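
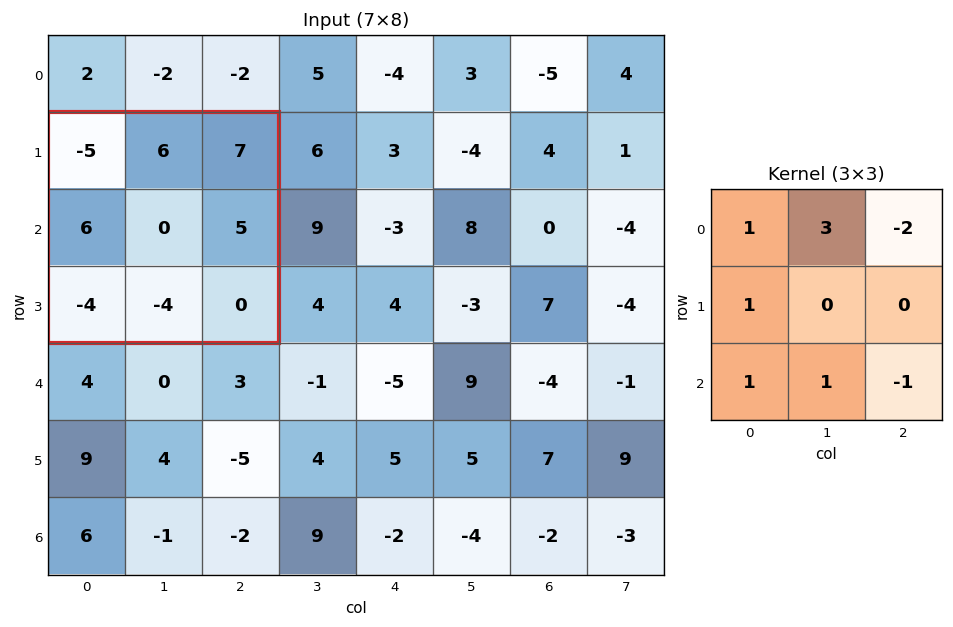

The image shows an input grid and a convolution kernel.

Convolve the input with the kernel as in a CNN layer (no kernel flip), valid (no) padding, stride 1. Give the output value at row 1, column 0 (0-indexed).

-3

The receptive field on the input at this output position is [-5 6 7 / 6 0 5 / -4 -4 0]. Elementwise product with the kernel and sum: -5·1 + 6·3 + 7·-2 + 6·1 + -4·1 + -4·1 + 0·-1.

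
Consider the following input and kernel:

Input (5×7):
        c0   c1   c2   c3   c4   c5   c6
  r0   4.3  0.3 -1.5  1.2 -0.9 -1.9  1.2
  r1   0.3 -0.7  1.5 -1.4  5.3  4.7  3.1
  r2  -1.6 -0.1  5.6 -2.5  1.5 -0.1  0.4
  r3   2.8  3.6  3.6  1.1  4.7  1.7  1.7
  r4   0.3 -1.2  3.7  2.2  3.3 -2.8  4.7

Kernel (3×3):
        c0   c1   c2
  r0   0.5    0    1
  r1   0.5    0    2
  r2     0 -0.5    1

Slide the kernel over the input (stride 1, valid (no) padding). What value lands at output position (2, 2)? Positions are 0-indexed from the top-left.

The receptive field on the input at this output position is [5.6 -2.5 1.5 / 3.6 1.1 4.7 / 3.7 2.2 3.3]. Elementwise product with the kernel and sum: 5.6·0.5 + 1.5·1 + 3.6·0.5 + 4.7·2 + 2.2·-0.5 + 3.3·1.

17.7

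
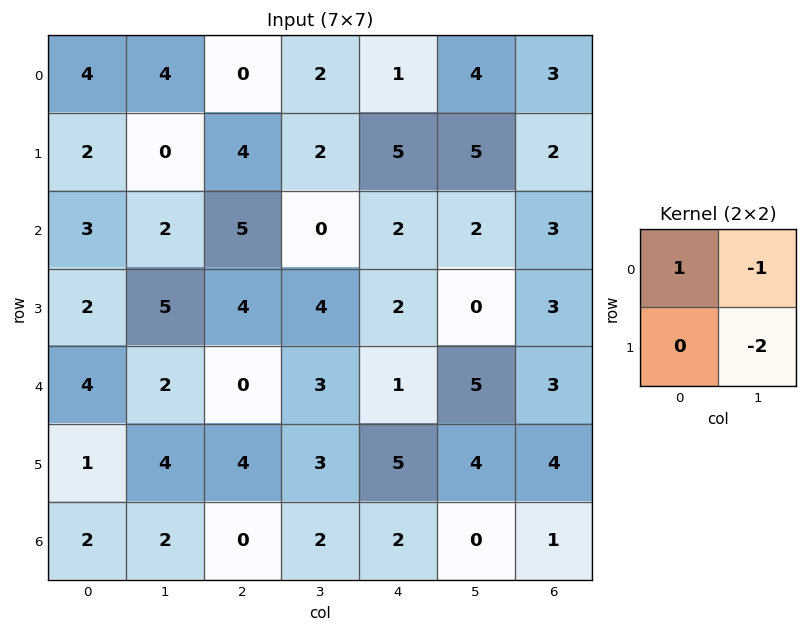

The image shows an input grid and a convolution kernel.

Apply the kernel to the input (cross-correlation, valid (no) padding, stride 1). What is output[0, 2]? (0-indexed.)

-6

The receptive field on the input at this output position is [0 2 / 4 2]. Elementwise product with the kernel and sum: 0·1 + 2·-1 + 2·-2.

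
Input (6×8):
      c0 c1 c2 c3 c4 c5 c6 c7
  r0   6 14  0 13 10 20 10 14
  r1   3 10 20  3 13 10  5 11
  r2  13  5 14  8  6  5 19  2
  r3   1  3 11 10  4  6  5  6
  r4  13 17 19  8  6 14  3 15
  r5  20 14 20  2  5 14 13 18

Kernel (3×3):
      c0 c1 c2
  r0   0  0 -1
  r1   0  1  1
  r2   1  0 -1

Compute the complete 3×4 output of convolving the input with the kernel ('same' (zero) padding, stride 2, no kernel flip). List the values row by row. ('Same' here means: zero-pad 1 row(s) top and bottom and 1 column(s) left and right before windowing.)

10 20 23 23
5 12 5 10
13 29 2 8

Output[0,0]: The receptive field on the zero-padded input at this output position is [0 0 0 / 0 6 14 / 0 3 10]. Elementwise product with the kernel and sum: 0·-1 + 6·1 + 14·1 + 0·1 + 10·-1.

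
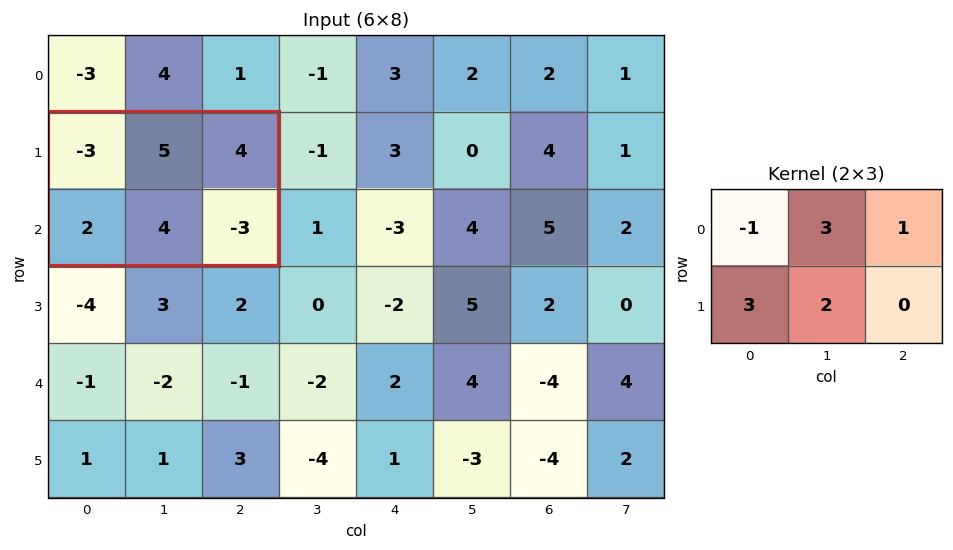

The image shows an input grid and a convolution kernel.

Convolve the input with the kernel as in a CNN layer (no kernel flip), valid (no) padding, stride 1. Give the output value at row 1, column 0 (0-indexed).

36

The receptive field on the input at this output position is [-3 5 4 / 2 4 -3]. Elementwise product with the kernel and sum: -3·-1 + 5·3 + 4·1 + 2·3 + 4·2.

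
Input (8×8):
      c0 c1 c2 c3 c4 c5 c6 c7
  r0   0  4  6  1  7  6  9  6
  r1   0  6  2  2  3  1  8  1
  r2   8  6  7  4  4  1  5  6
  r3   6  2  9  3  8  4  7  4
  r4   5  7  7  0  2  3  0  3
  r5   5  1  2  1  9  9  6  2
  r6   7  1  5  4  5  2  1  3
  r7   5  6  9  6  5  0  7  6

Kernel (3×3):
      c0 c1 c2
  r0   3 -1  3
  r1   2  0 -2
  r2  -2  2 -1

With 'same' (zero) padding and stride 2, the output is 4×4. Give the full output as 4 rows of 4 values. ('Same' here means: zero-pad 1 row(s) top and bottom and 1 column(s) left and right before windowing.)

-14 -4 -9 13
16 37 18 -10
-5 21 14 9
0 -2 23 33

Output[0,0]: The receptive field on the zero-padded input at this output position is [0 0 0 / 0 0 4 / 0 0 6]. Elementwise product with the kernel and sum: 0·3 + 0·-1 + 0·3 + 0·2 + 4·-2 + 0·-2 + 0·2 + 6·-1.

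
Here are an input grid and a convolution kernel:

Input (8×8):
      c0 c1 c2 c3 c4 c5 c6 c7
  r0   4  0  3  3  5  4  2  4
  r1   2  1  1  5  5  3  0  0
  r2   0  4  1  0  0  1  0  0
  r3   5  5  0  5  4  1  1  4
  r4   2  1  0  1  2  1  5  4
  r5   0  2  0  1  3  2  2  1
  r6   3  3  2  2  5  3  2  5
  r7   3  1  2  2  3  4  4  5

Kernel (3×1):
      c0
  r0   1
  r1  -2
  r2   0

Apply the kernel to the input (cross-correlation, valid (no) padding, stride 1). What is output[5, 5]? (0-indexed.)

The receptive field on the input at this output position is [2 / 3 / 4]. Elementwise product with the kernel and sum: 2·1 + 3·-2.

-4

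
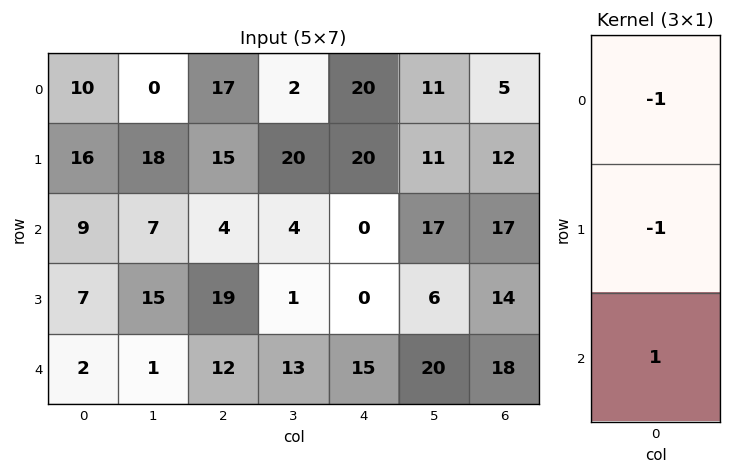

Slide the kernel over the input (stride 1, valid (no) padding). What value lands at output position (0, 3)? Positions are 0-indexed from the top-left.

-18

The receptive field on the input at this output position is [2 / 20 / 4]. Elementwise product with the kernel and sum: 2·-1 + 20·-1 + 4·1.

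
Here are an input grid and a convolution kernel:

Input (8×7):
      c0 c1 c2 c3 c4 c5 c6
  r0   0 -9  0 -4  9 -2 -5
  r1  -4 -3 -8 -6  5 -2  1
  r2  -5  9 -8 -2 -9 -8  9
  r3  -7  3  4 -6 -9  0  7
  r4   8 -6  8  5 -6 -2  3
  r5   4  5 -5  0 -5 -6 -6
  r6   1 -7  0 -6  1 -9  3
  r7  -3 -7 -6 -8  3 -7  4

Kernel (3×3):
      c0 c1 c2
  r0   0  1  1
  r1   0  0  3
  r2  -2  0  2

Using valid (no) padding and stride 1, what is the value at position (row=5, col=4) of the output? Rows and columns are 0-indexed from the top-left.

-1

The receptive field on the input at this output position is [-5 -6 -6 / 1 -9 3 / 3 -7 4]. Elementwise product with the kernel and sum: -6·1 + -6·1 + 3·3 + 3·-2 + 4·2.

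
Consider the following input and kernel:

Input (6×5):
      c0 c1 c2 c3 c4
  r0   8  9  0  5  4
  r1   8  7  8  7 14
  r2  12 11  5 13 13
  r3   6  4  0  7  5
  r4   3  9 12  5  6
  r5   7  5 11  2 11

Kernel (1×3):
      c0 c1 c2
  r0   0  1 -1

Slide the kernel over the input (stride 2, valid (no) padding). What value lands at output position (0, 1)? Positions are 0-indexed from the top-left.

1

The receptive field on the input at this output position is [0 5 4]. Elementwise product with the kernel and sum: 5·1 + 4·-1.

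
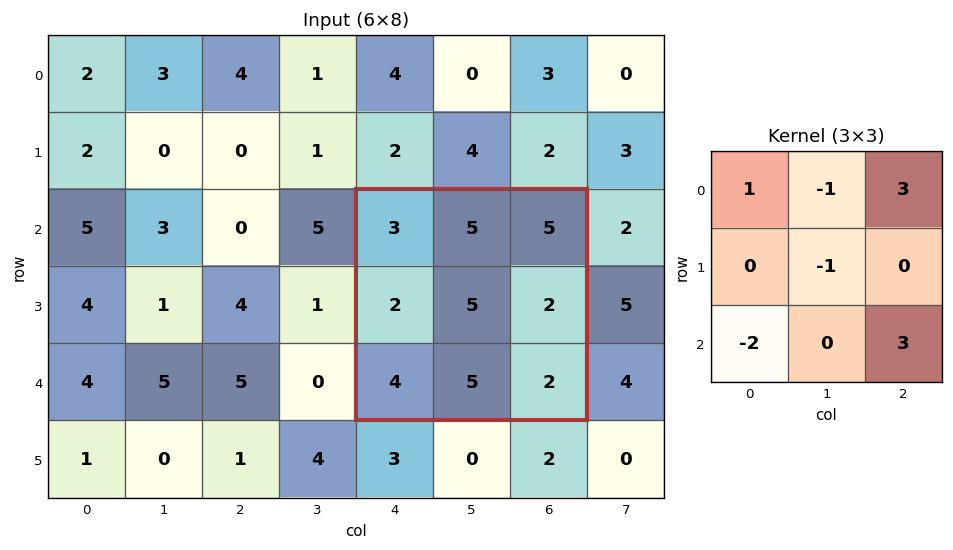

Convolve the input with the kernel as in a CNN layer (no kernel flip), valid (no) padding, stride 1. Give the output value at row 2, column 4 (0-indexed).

6

The receptive field on the input at this output position is [3 5 5 / 2 5 2 / 4 5 2]. Elementwise product with the kernel and sum: 3·1 + 5·-1 + 5·3 + 5·-1 + 4·-2 + 2·3.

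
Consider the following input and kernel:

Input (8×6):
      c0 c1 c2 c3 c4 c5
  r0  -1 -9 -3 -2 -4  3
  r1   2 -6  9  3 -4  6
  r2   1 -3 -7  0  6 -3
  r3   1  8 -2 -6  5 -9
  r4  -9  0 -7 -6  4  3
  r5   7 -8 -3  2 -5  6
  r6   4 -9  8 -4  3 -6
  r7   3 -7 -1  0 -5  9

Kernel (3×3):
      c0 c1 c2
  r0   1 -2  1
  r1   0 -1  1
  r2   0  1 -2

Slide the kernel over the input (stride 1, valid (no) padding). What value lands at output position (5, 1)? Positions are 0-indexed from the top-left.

The receptive field on the input at this output position is [-8 -3 2 / -9 8 -4 / -7 -1 0]. Elementwise product with the kernel and sum: -8·1 + -3·-2 + 2·1 + 8·-1 + -4·1 + -1·1 + 0·-2.

-13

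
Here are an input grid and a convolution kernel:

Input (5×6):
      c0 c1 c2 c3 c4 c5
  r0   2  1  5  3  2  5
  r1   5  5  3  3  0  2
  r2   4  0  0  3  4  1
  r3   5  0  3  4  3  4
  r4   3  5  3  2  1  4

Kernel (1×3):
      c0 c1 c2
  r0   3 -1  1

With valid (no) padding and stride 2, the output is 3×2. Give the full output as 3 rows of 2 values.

Output[0,0]: The receptive field on the input at this output position is [2 1 5]. Elementwise product with the kernel and sum: 2·3 + 1·-1 + 5·1.
Output[0,1]: The receptive field on the input at this output position is [5 3 2]. Elementwise product with the kernel and sum: 5·3 + 3·-1 + 2·1.

10 14
12 1
7 8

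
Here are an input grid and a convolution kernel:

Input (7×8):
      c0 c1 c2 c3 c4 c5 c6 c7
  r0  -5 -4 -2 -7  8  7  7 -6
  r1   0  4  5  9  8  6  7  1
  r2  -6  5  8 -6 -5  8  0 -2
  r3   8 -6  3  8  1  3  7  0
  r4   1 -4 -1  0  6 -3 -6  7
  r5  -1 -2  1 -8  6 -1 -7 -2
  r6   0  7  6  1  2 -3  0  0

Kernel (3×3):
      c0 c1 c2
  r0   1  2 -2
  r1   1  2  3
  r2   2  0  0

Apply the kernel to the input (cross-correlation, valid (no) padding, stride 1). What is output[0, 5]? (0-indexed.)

72

The receptive field on the input at this output position is [7 7 -6 / 6 7 1 / 8 0 -2]. Elementwise product with the kernel and sum: 7·1 + 7·2 + -6·-2 + 6·1 + 7·2 + 1·3 + 8·2.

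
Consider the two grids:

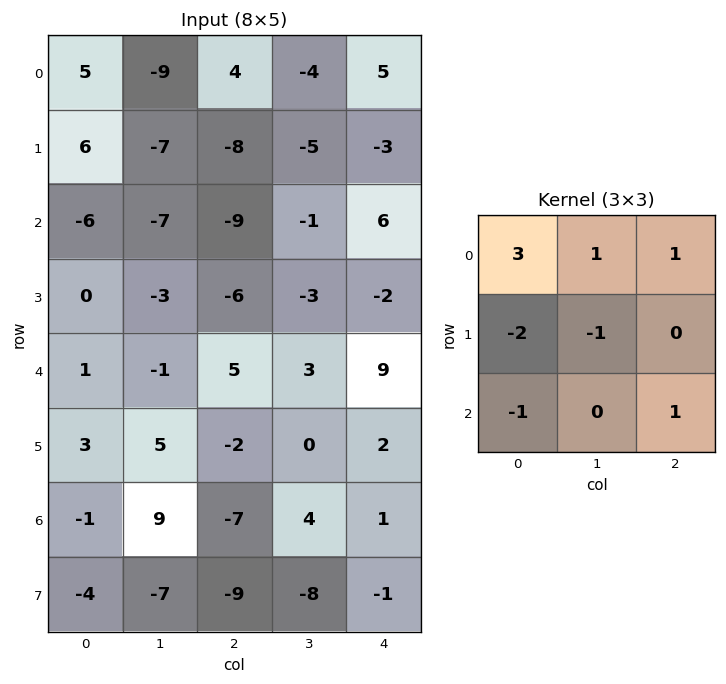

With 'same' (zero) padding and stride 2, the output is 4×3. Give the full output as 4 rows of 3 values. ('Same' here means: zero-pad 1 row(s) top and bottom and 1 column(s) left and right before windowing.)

Output[0,0]: The receptive field on the zero-padded input at this output position is [0 0 0 / 0 5 -9 / 0 6 -7]. Elementwise product with the kernel and sum: 0·3 + 0·1 + 0·1 + 0·-2 + 5·-1 + 0·-1 + -7·1.
Output[0,1]: The receptive field on the zero-padded input at this output position is [0 0 0 / -9 4 -4 / -7 -8 -5]. Elementwise product with the kernel and sum: 0·3 + 0·1 + 0·1 + -9·-2 + 4·-1 + -7·-1 + -5·1.

-12 16 8
2 -11 -19
1 -26 -26
2 1 1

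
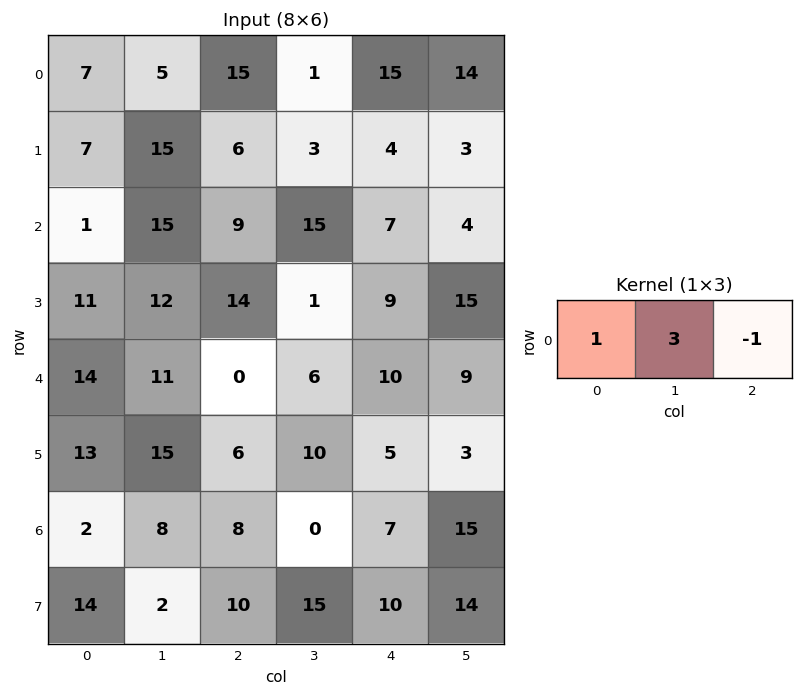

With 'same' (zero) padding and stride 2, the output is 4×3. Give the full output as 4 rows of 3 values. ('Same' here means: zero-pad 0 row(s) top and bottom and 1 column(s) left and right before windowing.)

16 49 32
-12 27 32
31 5 27
-2 32 6

Output[0,0]: The receptive field on the zero-padded input at this output position is [0 7 5]. Elementwise product with the kernel and sum: 0·1 + 7·3 + 5·-1.
Output[0,1]: The receptive field on the zero-padded input at this output position is [5 15 1]. Elementwise product with the kernel and sum: 5·1 + 15·3 + 1·-1.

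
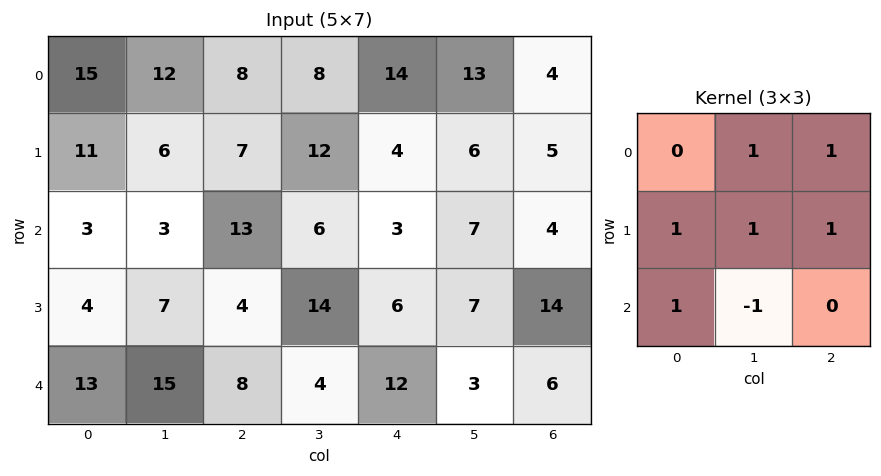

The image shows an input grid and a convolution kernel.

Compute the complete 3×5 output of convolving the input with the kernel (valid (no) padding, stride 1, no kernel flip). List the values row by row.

Output[0,0]: The receptive field on the input at this output position is [15 12 8 / 11 6 7 / 3 3 13]. Elementwise product with the kernel and sum: 12·1 + 8·1 + 11·1 + 6·1 + 7·1 + 3·1 + 3·-1.
Output[0,1]: The receptive field on the input at this output position is [12 8 8 / 6 7 12 / 3 13 6]. Elementwise product with the kernel and sum: 8·1 + 8·1 + 6·1 + 7·1 + 12·1 + 3·1 + 13·-1.

44 31 52 52 28
29 44 28 34 24
29 51 37 29 47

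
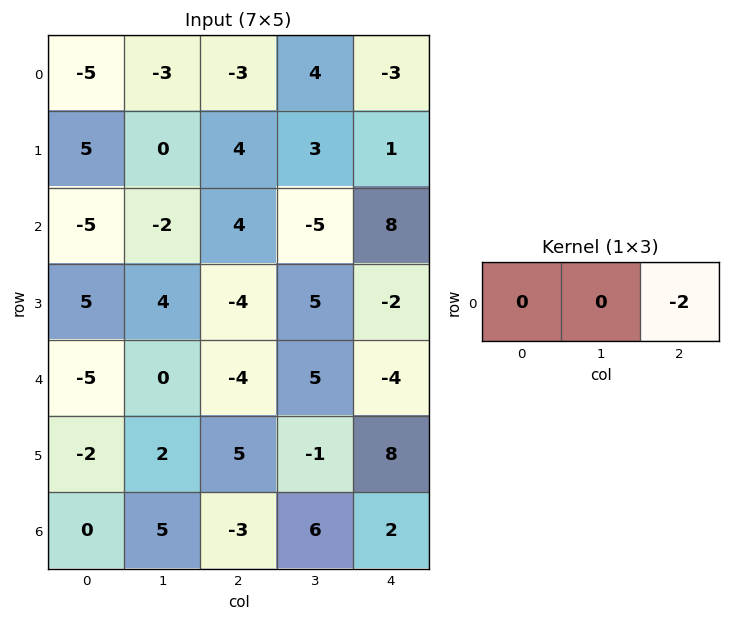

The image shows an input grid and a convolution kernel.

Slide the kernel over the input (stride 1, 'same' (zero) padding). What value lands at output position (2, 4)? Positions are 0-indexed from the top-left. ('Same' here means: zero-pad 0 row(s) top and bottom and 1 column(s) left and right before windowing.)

The receptive field on the zero-padded input at this output position is [-5 8 0]. Elementwise product with the kernel and sum: 0·-2.

0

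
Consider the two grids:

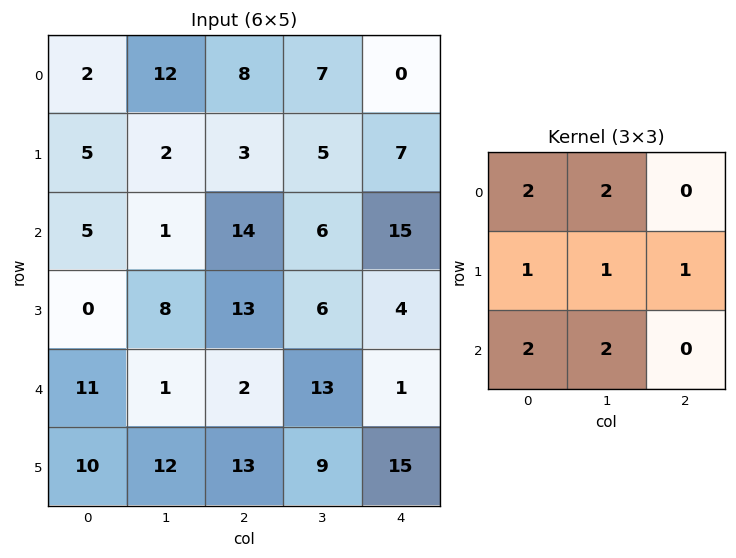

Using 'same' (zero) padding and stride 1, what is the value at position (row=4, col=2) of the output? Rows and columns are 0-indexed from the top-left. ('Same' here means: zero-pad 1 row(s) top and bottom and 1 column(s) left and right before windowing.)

108

The receptive field on the zero-padded input at this output position is [8 13 6 / 1 2 13 / 12 13 9]. Elementwise product with the kernel and sum: 8·2 + 13·2 + 1·1 + 2·1 + 13·1 + 12·2 + 13·2.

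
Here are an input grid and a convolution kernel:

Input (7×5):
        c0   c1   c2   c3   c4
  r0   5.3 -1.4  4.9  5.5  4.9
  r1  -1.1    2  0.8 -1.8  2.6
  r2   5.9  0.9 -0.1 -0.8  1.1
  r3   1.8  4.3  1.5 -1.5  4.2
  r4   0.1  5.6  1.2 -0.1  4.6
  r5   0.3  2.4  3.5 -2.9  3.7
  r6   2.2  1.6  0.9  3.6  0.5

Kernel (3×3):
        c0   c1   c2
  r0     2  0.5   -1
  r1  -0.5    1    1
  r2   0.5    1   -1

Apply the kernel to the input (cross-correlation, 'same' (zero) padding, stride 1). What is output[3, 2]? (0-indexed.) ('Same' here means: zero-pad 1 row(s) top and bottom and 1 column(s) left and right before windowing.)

4.5

The receptive field on the zero-padded input at this output position is [0.9 -0.1 -0.8 / 4.3 1.5 -1.5 / 5.6 1.2 -0.1]. Elementwise product with the kernel and sum: 0.9·2 + -0.1·0.5 + -0.8·-1 + 4.3·-0.5 + 1.5·1 + -1.5·1 + 5.6·0.5 + 1.2·1 + -0.1·-1.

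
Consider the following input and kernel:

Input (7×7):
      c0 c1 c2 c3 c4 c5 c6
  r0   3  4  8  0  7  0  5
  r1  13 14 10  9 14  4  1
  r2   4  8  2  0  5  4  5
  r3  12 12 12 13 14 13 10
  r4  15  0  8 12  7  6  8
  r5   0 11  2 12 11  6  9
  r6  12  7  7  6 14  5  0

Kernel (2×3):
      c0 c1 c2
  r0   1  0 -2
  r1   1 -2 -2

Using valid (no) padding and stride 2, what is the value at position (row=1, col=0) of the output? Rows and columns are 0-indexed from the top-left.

-36

The receptive field on the input at this output position is [4 8 2 / 12 12 12]. Elementwise product with the kernel and sum: 4·1 + 2·-2 + 12·1 + 12·-2 + 12·-2.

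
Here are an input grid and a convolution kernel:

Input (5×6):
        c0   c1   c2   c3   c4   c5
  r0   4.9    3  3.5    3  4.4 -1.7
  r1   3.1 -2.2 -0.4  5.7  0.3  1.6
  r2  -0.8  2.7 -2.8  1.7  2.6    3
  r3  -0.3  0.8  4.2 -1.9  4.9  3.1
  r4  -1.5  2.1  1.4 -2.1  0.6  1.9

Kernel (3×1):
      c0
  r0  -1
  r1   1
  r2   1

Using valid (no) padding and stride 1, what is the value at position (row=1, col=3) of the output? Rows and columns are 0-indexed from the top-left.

The receptive field on the input at this output position is [5.7 / 1.7 / -1.9]. Elementwise product with the kernel and sum: 5.7·-1 + 1.7·1 + -1.9·1.

-5.9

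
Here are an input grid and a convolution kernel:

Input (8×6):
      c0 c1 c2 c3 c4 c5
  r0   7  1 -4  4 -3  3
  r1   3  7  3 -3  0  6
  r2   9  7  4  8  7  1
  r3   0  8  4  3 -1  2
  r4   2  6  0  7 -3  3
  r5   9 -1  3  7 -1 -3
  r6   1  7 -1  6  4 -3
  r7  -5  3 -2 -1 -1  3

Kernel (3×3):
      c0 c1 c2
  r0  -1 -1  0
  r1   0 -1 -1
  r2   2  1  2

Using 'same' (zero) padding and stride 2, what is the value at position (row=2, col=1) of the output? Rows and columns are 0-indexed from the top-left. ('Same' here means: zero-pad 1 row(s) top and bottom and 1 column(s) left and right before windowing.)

The receptive field on the zero-padded input at this output position is [8 4 3 / 6 0 7 / -1 3 7]. Elementwise product with the kernel and sum: 8·-1 + 4·-1 + 0·-1 + 7·-1 + -1·2 + 3·1 + 7·2.

-4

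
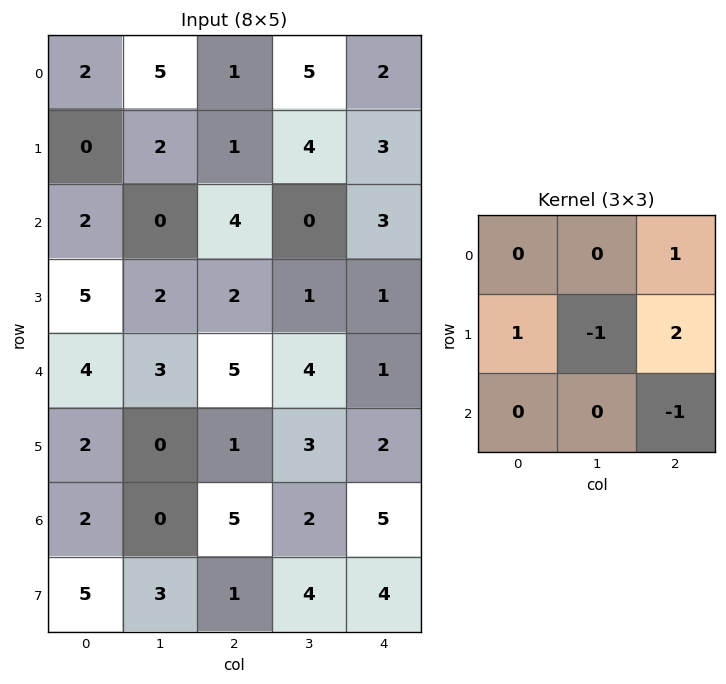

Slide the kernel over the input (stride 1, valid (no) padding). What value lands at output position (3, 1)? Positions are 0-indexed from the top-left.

4

The receptive field on the input at this output position is [2 2 1 / 3 5 4 / 0 1 3]. Elementwise product with the kernel and sum: 1·1 + 3·1 + 5·-1 + 4·2 + 3·-1.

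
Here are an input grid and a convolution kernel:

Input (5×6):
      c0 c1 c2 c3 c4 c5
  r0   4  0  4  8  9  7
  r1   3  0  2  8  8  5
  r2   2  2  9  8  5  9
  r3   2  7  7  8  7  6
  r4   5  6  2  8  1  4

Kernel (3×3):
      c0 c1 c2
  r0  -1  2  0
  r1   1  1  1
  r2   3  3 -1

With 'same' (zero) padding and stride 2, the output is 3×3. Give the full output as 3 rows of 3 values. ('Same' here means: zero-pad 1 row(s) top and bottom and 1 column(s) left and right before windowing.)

Output[0,0]: The receptive field on the zero-padded input at this output position is [0 0 0 / 0 4 0 / 0 3 0]. Elementwise product with the kernel and sum: 0·-1 + 0·2 + 0·1 + 4·1 + 0·1 + 0·3 + 3·3 + 0·-1.

13 10 67
9 57 69
15 23 19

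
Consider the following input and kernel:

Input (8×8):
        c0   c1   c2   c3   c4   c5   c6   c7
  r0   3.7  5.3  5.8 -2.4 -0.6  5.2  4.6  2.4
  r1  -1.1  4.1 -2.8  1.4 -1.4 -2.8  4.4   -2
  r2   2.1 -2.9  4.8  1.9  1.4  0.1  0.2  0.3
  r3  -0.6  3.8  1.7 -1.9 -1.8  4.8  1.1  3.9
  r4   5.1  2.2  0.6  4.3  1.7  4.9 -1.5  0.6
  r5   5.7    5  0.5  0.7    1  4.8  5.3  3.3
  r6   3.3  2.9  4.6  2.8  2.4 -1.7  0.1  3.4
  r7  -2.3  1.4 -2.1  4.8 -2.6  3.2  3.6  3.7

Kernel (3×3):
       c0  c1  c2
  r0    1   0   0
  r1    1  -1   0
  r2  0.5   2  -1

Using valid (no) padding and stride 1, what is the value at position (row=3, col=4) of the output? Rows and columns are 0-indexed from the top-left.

The receptive field on the input at this output position is [-1.8 4.8 1.1 / 1.7 4.9 -1.5 / 1 4.8 5.3]. Elementwise product with the kernel and sum: -1.8·1 + 1.7·1 + 4.9·-1 + 1·0.5 + 4.8·2 + 5.3·-1.

-0.2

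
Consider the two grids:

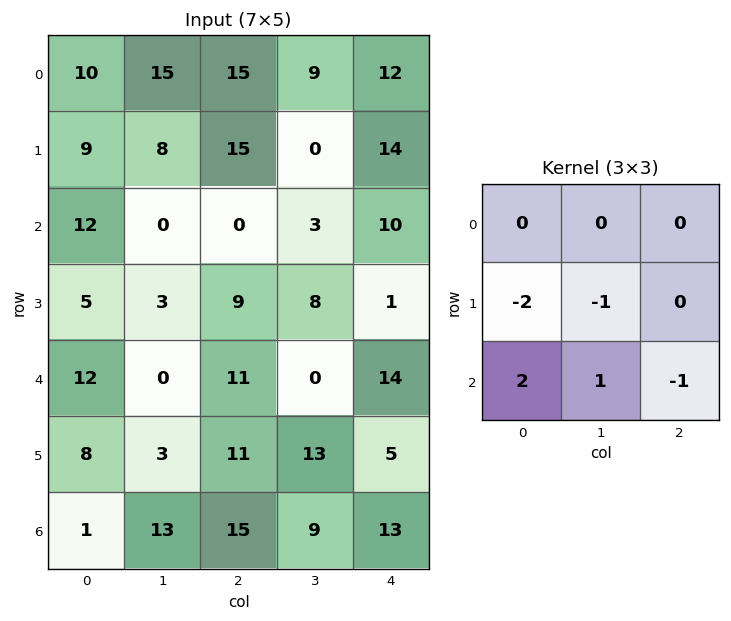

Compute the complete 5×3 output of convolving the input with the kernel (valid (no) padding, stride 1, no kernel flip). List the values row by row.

Output[0,0]: The receptive field on the input at this output position is [10 15 15 / 9 8 15 / 12 0 0]. Elementwise product with the kernel and sum: 9·-2 + 8·-1 + 12·2 + 0·1 + 0·-1.
Output[0,1]: The receptive field on the input at this output position is [15 15 9 / 8 15 0 / 0 0 3]. Elementwise product with the kernel and sum: 8·-2 + 15·-1 + 0·2 + 0·1 + 3·-1.

-2 -34 -37
-20 7 22
0 -4 -18
-16 -7 8
-19 15 -9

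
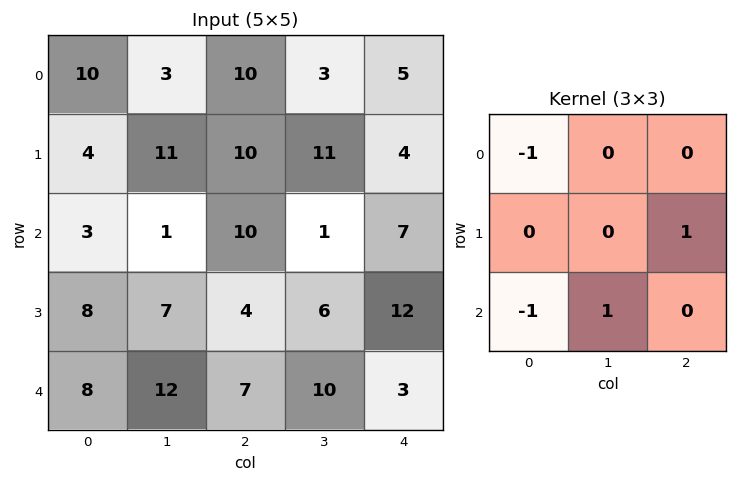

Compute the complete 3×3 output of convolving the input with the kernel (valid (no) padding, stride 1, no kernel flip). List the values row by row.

-2 17 -15
5 -13 -1
5 0 5

Output[0,0]: The receptive field on the input at this output position is [10 3 10 / 4 11 10 / 3 1 10]. Elementwise product with the kernel and sum: 10·-1 + 10·1 + 3·-1 + 1·1.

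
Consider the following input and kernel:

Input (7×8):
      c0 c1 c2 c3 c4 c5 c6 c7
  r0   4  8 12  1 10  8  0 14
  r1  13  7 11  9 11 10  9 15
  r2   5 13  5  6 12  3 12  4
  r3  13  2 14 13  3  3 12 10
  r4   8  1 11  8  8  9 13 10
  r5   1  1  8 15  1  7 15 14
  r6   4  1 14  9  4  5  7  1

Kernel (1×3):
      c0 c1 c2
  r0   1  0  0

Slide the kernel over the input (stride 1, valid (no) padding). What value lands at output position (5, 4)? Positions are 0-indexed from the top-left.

1

The receptive field on the input at this output position is [1 7 15]. Elementwise product with the kernel and sum: 1·1.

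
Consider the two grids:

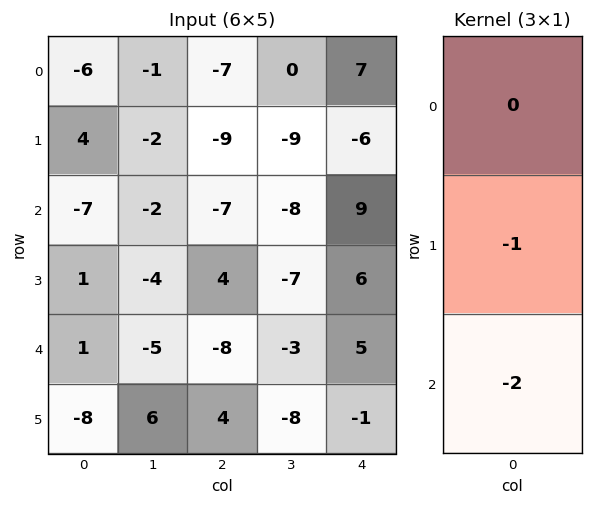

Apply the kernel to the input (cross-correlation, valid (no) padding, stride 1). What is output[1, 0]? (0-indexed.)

5

The receptive field on the input at this output position is [4 / -7 / 1]. Elementwise product with the kernel and sum: -7·-1 + 1·-2.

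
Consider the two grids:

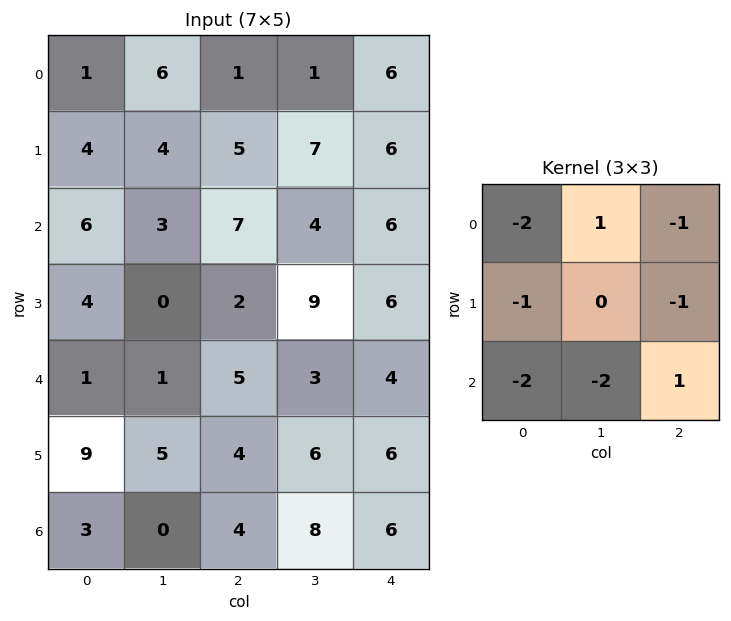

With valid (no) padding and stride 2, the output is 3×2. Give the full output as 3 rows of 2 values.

Output[0,0]: The receptive field on the input at this output position is [1 6 1 / 4 4 5 / 6 3 7]. Elementwise product with the kernel and sum: 1·-2 + 6·1 + 1·-1 + 4·-1 + 5·-1 + 6·-2 + 3·-2 + 7·1.

-17 -34
-21 -36
-21 -39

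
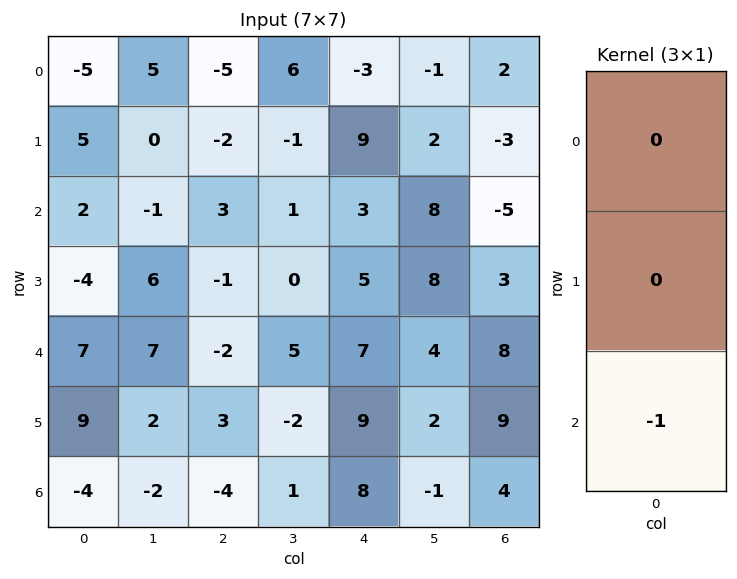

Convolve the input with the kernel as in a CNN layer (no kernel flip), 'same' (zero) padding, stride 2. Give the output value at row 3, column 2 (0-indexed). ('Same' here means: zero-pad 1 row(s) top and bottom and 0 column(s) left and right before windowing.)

The receptive field on the zero-padded input at this output position is [9 / 8 / 0]. Elementwise product with the kernel and sum: 0·-1.

0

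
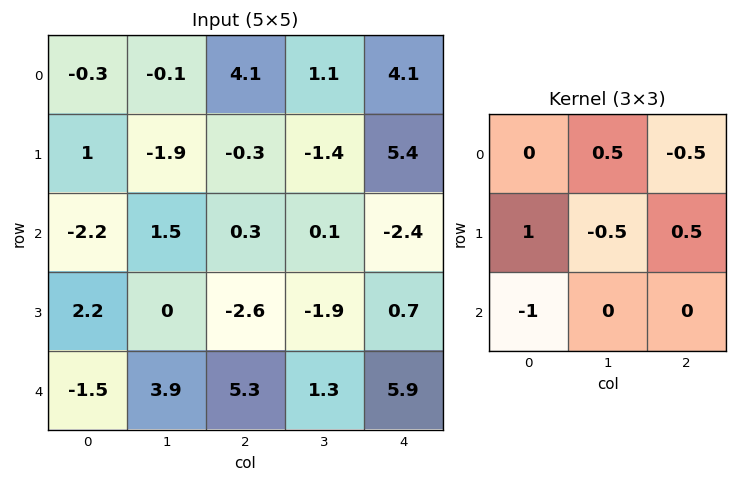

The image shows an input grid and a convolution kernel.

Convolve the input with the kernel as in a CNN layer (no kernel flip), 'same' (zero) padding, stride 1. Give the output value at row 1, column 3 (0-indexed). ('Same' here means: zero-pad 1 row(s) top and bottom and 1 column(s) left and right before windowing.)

1.3

The receptive field on the zero-padded input at this output position is [4.1 1.1 4.1 / -0.3 -1.4 5.4 / 0.3 0.1 -2.4]. Elementwise product with the kernel and sum: 1.1·0.5 + 4.1·-0.5 + -0.3·1 + -1.4·-0.5 + 5.4·0.5 + 0.3·-1.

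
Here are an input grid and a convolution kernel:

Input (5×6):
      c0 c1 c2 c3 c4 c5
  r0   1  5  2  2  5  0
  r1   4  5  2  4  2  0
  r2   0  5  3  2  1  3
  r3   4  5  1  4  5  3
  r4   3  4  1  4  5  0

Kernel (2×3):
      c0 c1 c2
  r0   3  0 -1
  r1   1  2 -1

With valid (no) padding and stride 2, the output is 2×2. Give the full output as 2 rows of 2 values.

13 9
10 12

Output[0,0]: The receptive field on the input at this output position is [1 5 2 / 4 5 2]. Elementwise product with the kernel and sum: 1·3 + 2·-1 + 4·1 + 5·2 + 2·-1.
Output[0,1]: The receptive field on the input at this output position is [2 2 5 / 2 4 2]. Elementwise product with the kernel and sum: 2·3 + 5·-1 + 2·1 + 4·2 + 2·-1.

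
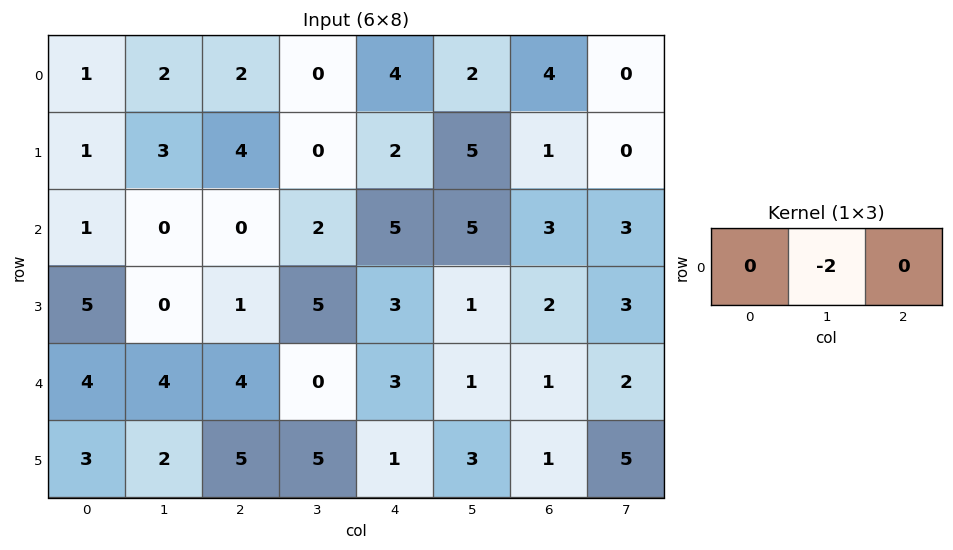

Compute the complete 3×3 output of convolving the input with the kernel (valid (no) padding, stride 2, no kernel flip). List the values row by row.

Output[0,0]: The receptive field on the input at this output position is [1 2 2]. Elementwise product with the kernel and sum: 2·-2.
Output[0,1]: The receptive field on the input at this output position is [2 0 4]. Elementwise product with the kernel and sum: 0·-2.

-4 0 -4
0 -4 -10
-8 0 -2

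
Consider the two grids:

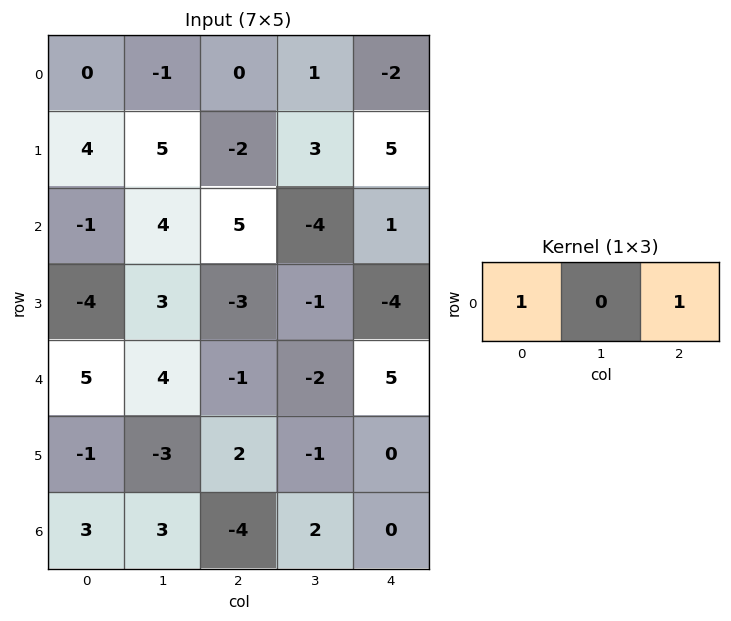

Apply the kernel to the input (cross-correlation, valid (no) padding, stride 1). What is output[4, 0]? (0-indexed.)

4

The receptive field on the input at this output position is [5 4 -1]. Elementwise product with the kernel and sum: 5·1 + -1·1.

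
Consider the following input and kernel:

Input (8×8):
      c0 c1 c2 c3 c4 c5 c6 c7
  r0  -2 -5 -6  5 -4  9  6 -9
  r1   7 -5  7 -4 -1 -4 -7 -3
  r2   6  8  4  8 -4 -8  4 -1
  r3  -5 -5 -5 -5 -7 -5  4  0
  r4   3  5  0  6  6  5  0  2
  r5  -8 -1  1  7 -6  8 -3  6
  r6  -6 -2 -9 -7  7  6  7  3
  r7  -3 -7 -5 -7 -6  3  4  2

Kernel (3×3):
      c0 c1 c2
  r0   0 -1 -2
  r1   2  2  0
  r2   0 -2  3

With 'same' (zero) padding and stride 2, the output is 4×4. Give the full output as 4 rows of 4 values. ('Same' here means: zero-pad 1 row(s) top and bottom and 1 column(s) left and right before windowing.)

-33 -48 -8 35
10 20 16 -3
34 44 77 30
-17 -48 11 15

Output[0,0]: The receptive field on the zero-padded input at this output position is [0 0 0 / 0 -2 -5 / 0 7 -5]. Elementwise product with the kernel and sum: 0·-1 + 0·-2 + 0·2 + -2·2 + 7·-2 + -5·3.
Output[0,1]: The receptive field on the zero-padded input at this output position is [0 0 0 / -5 -6 5 / -5 7 -4]. Elementwise product with the kernel and sum: 0·-1 + 0·-2 + -5·2 + -6·2 + 7·-2 + -4·3.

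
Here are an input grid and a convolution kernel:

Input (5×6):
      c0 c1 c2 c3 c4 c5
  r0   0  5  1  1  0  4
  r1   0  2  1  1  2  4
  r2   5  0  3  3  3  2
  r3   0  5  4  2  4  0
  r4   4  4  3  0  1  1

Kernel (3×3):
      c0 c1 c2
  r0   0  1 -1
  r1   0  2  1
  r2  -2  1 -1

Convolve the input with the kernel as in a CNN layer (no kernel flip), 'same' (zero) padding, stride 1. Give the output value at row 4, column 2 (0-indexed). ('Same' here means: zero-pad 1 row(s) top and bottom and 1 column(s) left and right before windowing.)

The receptive field on the zero-padded input at this output position is [5 4 2 / 4 3 0 / 0 0 0]. Elementwise product with the kernel and sum: 4·1 + 2·-1 + 3·2 + 0·1 + 0·-2 + 0·1 + 0·-1.

8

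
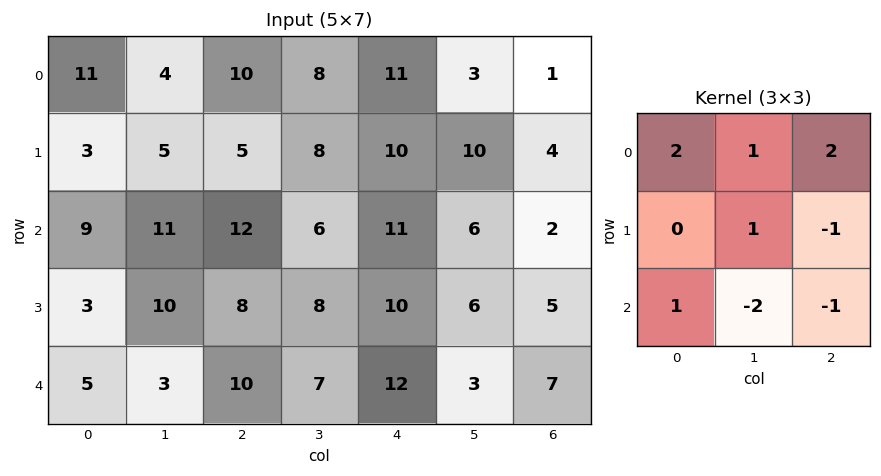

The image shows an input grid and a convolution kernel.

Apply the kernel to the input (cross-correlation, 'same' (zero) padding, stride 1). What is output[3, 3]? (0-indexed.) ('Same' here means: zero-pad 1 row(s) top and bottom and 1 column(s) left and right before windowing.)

The receptive field on the zero-padded input at this output position is [12 6 11 / 8 8 10 / 10 7 12]. Elementwise product with the kernel and sum: 12·2 + 6·1 + 11·2 + 8·1 + 10·-1 + 10·1 + 7·-2 + 12·-1.

34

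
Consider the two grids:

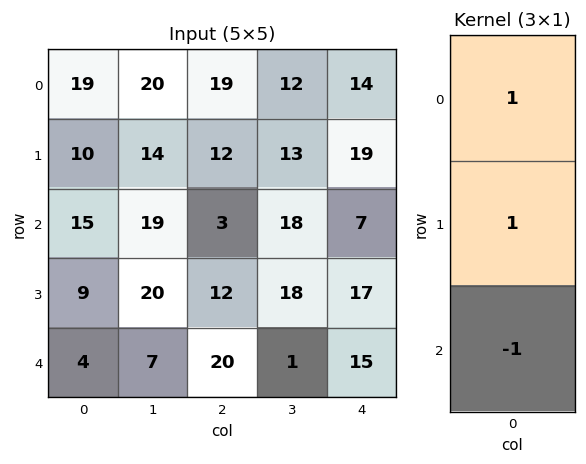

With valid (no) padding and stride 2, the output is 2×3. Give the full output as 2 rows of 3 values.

14 28 26
20 -5 9

Output[0,0]: The receptive field on the input at this output position is [19 / 10 / 15]. Elementwise product with the kernel and sum: 19·1 + 10·1 + 15·-1.
Output[0,1]: The receptive field on the input at this output position is [19 / 12 / 3]. Elementwise product with the kernel and sum: 19·1 + 12·1 + 3·-1.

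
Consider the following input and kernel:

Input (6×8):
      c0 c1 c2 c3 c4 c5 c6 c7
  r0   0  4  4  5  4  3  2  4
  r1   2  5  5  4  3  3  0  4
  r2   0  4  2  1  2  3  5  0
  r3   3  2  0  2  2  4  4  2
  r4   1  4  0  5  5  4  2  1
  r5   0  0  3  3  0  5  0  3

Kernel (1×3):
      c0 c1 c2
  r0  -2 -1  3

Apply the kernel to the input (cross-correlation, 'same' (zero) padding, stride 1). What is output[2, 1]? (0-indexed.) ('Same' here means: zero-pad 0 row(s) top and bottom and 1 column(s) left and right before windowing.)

2

The receptive field on the zero-padded input at this output position is [0 4 2]. Elementwise product with the kernel and sum: 0·-2 + 4·-1 + 2·3.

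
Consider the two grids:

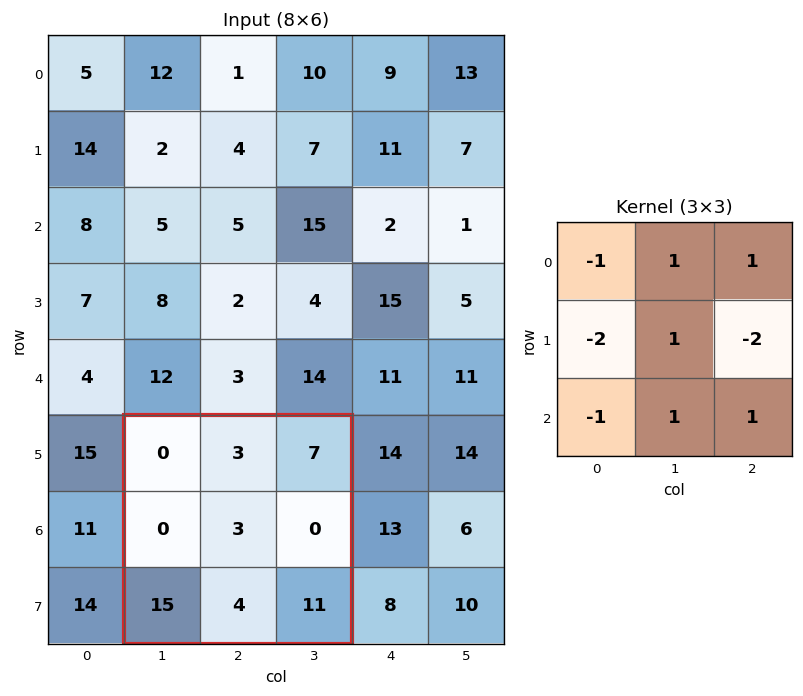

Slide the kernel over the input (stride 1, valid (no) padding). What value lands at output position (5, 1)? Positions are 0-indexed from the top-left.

13

The receptive field on the input at this output position is [0 3 7 / 0 3 0 / 15 4 11]. Elementwise product with the kernel and sum: 0·-1 + 3·1 + 7·1 + 0·-2 + 3·1 + 0·-2 + 15·-1 + 4·1 + 11·1.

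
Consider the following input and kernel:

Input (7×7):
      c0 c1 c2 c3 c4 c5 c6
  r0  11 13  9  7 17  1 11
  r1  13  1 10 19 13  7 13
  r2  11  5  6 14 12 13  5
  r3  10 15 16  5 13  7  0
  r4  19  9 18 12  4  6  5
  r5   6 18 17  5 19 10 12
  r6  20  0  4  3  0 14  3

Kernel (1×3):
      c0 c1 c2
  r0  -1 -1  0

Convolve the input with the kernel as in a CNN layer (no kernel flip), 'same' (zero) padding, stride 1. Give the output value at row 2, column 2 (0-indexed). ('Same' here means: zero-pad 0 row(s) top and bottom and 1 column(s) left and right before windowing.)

-11

The receptive field on the zero-padded input at this output position is [5 6 14]. Elementwise product with the kernel and sum: 5·-1 + 6·-1.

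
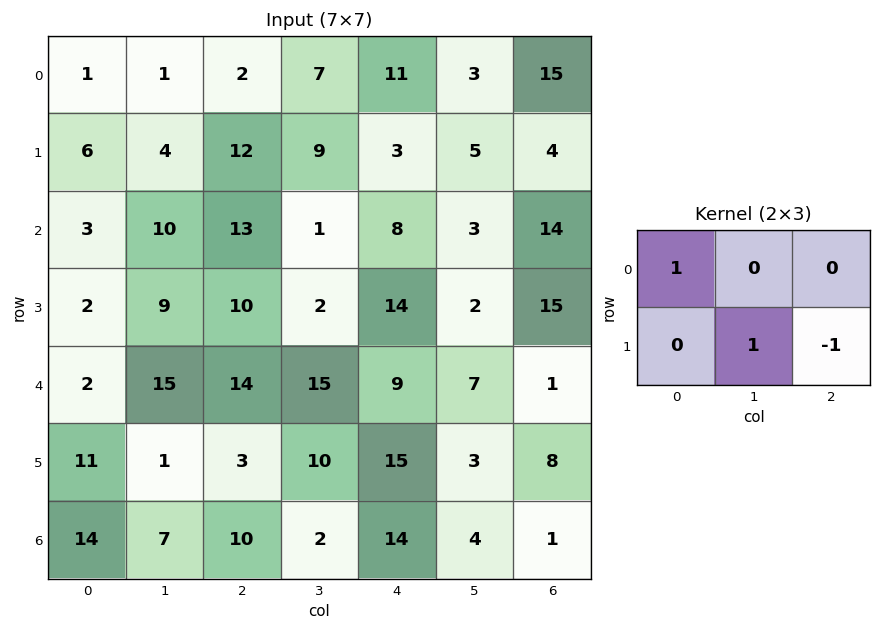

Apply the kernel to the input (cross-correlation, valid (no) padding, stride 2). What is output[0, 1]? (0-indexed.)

8

The receptive field on the input at this output position is [2 7 11 / 12 9 3]. Elementwise product with the kernel and sum: 2·1 + 9·1 + 3·-1.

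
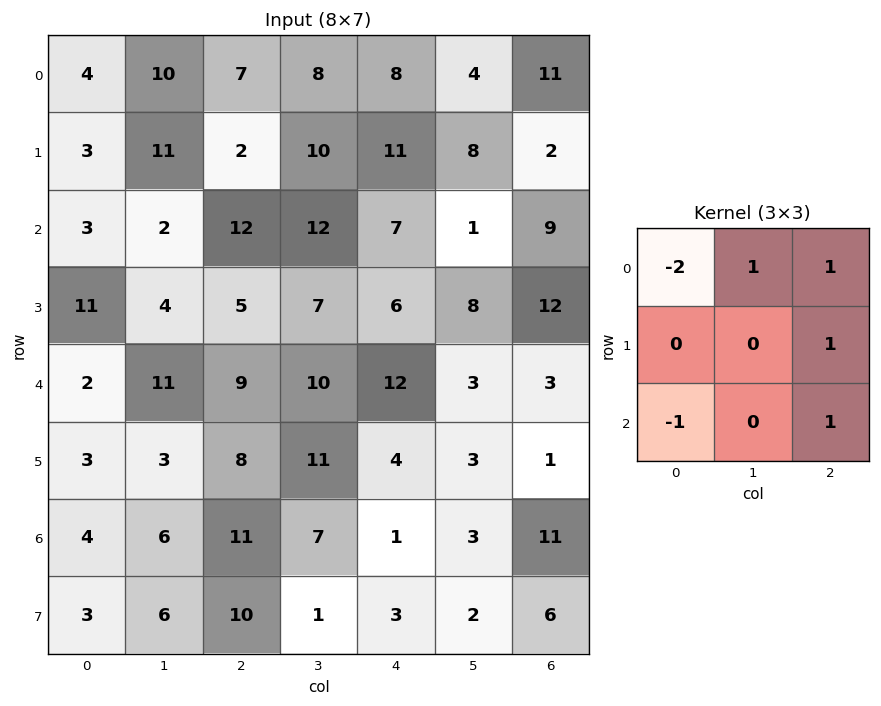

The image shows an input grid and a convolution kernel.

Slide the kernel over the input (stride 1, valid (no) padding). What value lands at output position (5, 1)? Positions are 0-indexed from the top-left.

15

The receptive field on the input at this output position is [3 8 11 / 6 11 7 / 6 10 1]. Elementwise product with the kernel and sum: 3·-2 + 8·1 + 11·1 + 7·1 + 6·-1 + 1·1.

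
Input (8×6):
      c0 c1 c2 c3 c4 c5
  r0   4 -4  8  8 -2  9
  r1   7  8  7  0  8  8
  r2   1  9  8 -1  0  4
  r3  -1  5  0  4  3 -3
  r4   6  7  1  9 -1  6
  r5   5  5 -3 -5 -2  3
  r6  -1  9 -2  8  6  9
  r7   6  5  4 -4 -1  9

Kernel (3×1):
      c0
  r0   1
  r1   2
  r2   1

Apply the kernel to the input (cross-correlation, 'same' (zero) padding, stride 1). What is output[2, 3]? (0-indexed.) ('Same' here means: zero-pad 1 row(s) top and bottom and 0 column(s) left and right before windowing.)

The receptive field on the zero-padded input at this output position is [0 / -1 / 4]. Elementwise product with the kernel and sum: 0·1 + -1·2 + 4·1.

2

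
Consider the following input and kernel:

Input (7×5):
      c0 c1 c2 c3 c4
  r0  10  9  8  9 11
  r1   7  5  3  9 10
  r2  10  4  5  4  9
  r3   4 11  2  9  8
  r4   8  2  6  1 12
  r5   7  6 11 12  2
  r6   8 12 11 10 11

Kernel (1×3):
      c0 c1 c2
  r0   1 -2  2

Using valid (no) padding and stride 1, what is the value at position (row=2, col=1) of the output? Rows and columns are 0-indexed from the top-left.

The receptive field on the input at this output position is [4 5 4]. Elementwise product with the kernel and sum: 4·1 + 5·-2 + 4·2.

2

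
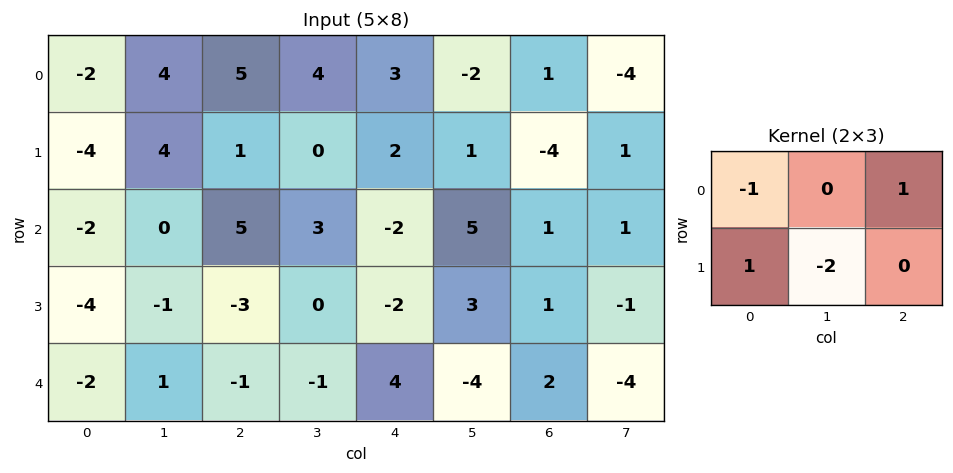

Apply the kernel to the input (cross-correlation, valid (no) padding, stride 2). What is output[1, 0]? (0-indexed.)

The receptive field on the input at this output position is [-2 0 5 / -4 -1 -3]. Elementwise product with the kernel and sum: -2·-1 + 5·1 + -4·1 + -1·-2.

5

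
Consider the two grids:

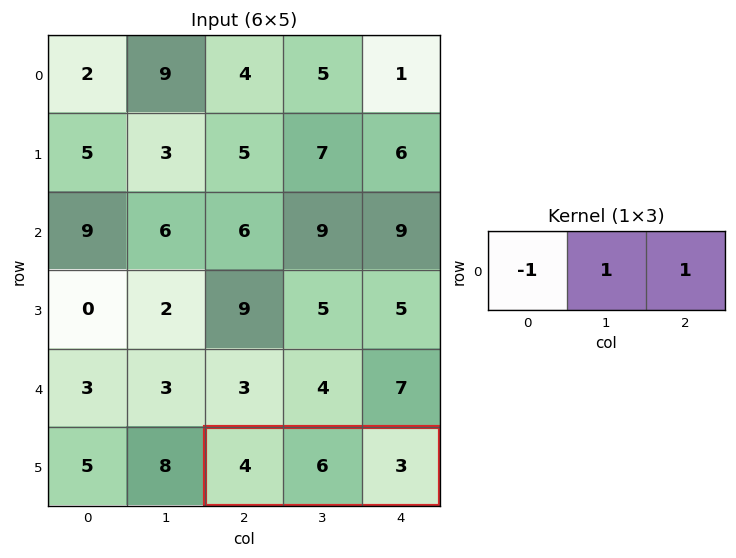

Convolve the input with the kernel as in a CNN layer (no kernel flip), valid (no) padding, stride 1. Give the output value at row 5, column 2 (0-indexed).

5

The receptive field on the input at this output position is [4 6 3]. Elementwise product with the kernel and sum: 4·-1 + 6·1 + 3·1.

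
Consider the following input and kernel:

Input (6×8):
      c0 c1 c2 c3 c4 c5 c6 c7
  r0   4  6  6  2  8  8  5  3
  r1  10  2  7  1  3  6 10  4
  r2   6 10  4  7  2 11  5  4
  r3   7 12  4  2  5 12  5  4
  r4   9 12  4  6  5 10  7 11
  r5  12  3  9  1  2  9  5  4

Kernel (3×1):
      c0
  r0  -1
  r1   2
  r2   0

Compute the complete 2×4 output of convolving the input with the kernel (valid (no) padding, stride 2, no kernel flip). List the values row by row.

16 8 -2 15
8 4 8 5

Output[0,0]: The receptive field on the input at this output position is [4 / 10 / 6]. Elementwise product with the kernel and sum: 4·-1 + 10·2.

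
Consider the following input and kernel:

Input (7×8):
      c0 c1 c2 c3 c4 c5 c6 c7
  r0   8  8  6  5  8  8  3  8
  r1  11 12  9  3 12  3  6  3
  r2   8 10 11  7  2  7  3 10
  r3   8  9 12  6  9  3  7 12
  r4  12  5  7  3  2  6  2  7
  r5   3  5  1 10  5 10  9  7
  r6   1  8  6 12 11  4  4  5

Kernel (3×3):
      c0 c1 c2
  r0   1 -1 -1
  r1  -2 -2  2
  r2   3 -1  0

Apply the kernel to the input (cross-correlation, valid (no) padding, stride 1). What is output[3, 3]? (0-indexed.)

The receptive field on the input at this output position is [6 9 3 / 3 2 6 / 10 5 10]. Elementwise product with the kernel and sum: 6·1 + 9·-1 + 3·-1 + 3·-2 + 2·-2 + 6·2 + 10·3 + 5·-1.

21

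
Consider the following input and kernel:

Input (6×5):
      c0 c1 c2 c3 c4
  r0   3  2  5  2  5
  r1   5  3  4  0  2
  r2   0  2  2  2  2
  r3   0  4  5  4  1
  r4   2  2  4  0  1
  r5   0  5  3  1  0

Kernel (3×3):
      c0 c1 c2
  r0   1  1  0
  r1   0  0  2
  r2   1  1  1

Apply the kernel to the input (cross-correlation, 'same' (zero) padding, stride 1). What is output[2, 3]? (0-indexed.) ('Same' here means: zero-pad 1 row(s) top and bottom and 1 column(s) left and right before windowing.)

18

The receptive field on the zero-padded input at this output position is [4 0 2 / 2 2 2 / 5 4 1]. Elementwise product with the kernel and sum: 4·1 + 0·1 + 2·2 + 5·1 + 4·1 + 1·1.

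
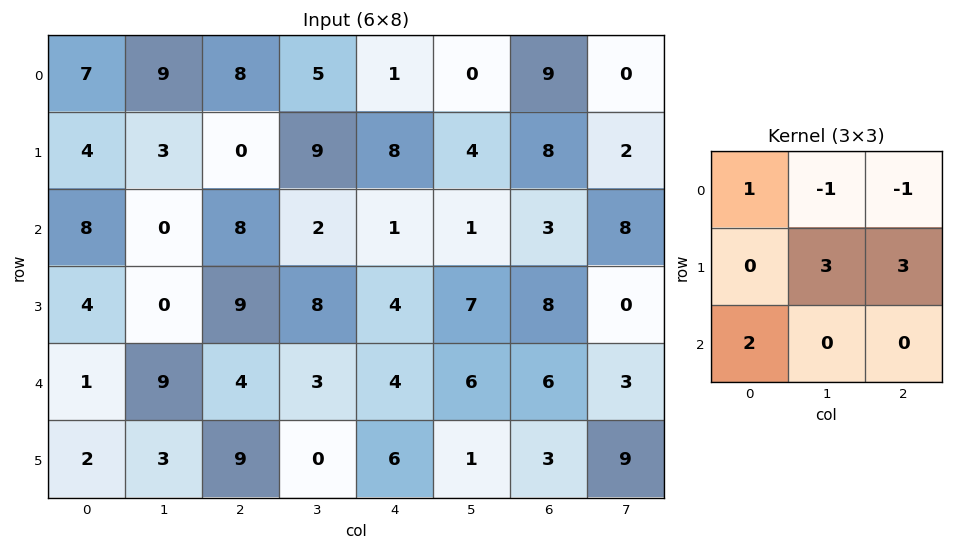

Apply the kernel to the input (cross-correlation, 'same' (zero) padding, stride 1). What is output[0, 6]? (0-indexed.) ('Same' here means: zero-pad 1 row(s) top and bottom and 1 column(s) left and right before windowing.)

The receptive field on the zero-padded input at this output position is [0 0 0 / 0 9 0 / 4 8 2]. Elementwise product with the kernel and sum: 0·1 + 0·-1 + 0·-1 + 9·3 + 0·3 + 4·2.

35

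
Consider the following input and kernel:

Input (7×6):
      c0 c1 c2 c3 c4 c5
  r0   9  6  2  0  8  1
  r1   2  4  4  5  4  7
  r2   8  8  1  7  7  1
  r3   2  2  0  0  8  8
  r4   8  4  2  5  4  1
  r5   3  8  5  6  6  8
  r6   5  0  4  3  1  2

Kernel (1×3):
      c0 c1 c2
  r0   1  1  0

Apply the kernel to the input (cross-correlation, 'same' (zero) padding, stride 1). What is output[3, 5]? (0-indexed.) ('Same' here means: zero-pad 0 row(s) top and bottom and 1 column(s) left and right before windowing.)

16

The receptive field on the zero-padded input at this output position is [8 8 0]. Elementwise product with the kernel and sum: 8·1 + 8·1.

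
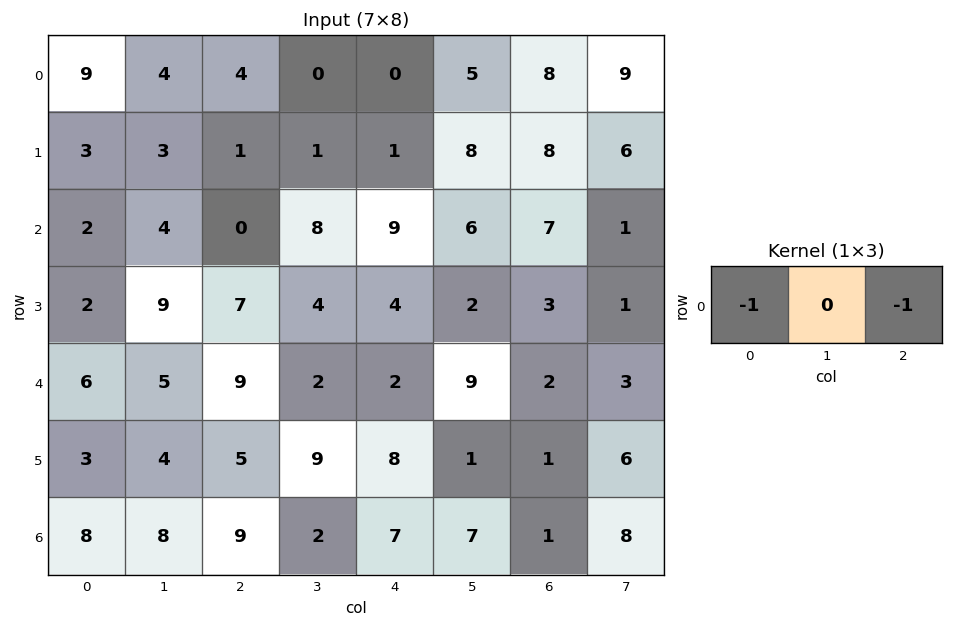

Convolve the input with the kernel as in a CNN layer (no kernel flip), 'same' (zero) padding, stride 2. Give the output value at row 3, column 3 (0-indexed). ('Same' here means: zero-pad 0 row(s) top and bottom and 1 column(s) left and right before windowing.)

-15

The receptive field on the zero-padded input at this output position is [7 1 8]. Elementwise product with the kernel and sum: 7·-1 + 8·-1.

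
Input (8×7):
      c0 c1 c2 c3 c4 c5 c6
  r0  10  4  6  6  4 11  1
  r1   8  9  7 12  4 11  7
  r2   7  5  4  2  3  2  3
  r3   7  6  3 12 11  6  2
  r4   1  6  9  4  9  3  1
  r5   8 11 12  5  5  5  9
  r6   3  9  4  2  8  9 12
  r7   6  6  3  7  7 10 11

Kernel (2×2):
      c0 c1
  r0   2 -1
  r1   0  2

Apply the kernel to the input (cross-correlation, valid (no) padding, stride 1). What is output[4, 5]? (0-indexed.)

The receptive field on the input at this output position is [3 1 / 5 9]. Elementwise product with the kernel and sum: 3·2 + 1·-1 + 9·2.

23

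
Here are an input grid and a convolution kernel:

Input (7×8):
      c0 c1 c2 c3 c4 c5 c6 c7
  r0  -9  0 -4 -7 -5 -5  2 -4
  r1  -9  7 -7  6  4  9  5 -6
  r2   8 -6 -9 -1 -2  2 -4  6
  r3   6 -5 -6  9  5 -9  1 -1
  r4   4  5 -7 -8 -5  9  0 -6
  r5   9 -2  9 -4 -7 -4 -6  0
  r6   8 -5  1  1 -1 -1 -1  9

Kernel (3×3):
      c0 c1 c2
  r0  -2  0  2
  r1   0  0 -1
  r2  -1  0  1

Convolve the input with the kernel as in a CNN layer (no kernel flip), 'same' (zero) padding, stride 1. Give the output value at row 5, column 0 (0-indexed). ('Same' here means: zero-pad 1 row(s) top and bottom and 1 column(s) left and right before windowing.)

The receptive field on the zero-padded input at this output position is [0 4 5 / 0 9 -2 / 0 8 -5]. Elementwise product with the kernel and sum: 0·-2 + 5·2 + -2·-1 + 0·-1 + -5·1.

7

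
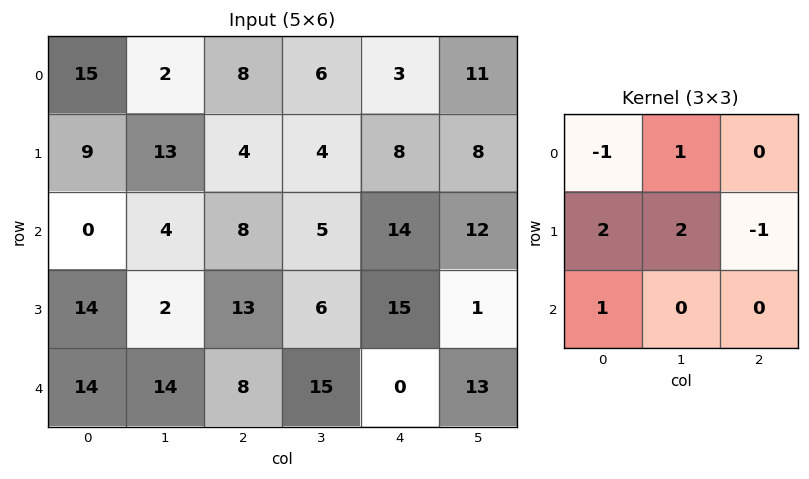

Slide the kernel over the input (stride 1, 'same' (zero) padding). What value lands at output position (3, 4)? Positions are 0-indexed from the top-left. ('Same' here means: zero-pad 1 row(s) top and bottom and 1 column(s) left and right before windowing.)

65

The receptive field on the zero-padded input at this output position is [5 14 12 / 6 15 1 / 15 0 13]. Elementwise product with the kernel and sum: 5·-1 + 14·1 + 6·2 + 15·2 + 1·-1 + 15·1.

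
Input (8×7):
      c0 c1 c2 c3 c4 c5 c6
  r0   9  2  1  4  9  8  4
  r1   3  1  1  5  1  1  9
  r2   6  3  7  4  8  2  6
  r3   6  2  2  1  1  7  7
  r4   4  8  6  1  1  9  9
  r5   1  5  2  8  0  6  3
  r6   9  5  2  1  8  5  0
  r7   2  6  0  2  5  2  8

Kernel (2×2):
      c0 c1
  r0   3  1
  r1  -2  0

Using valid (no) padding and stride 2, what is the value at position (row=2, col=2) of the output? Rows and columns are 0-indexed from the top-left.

The receptive field on the input at this output position is [1 9 / 0 6]. Elementwise product with the kernel and sum: 1·3 + 9·1 + 0·-2.

12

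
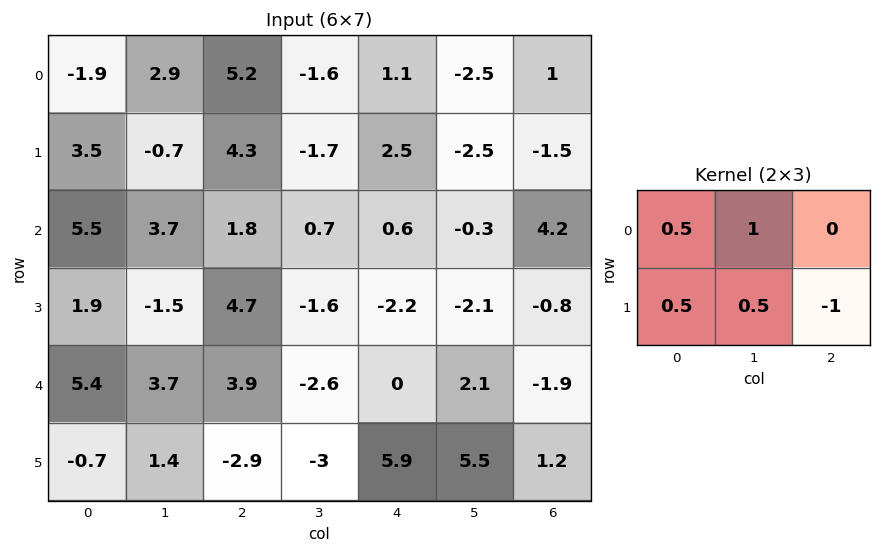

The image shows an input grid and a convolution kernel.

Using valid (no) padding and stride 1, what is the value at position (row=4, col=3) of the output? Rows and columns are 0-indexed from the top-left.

The receptive field on the input at this output position is [-2.6 0 2.1 / -3 5.9 5.5]. Elementwise product with the kernel and sum: -2.6·0.5 + 0·1 + -3·0.5 + 5.9·0.5 + 5.5·-1.

-5.35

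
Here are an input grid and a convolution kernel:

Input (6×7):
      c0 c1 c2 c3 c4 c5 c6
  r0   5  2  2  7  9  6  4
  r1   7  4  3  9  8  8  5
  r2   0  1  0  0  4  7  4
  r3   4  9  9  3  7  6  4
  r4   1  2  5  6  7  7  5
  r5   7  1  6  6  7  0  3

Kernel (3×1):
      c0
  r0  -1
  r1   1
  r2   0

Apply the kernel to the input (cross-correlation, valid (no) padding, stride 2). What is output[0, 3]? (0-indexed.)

1

The receptive field on the input at this output position is [4 / 5 / 4]. Elementwise product with the kernel and sum: 4·-1 + 5·1.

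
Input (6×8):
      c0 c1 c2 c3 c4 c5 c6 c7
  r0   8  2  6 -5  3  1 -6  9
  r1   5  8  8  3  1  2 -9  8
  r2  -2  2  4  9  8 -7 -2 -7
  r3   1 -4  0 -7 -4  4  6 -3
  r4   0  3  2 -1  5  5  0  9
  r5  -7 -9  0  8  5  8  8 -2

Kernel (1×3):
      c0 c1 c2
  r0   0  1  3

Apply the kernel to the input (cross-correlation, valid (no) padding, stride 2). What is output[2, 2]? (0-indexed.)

The receptive field on the input at this output position is [5 5 0]. Elementwise product with the kernel and sum: 5·1 + 0·3.

5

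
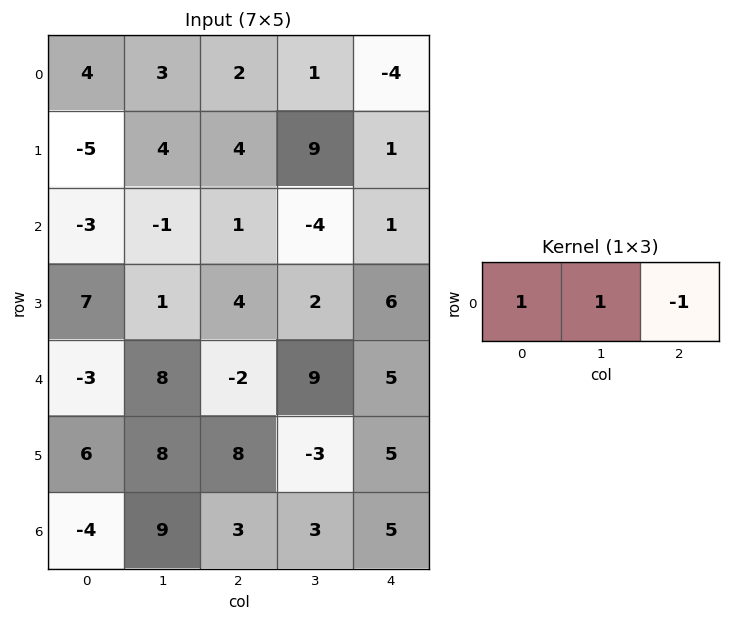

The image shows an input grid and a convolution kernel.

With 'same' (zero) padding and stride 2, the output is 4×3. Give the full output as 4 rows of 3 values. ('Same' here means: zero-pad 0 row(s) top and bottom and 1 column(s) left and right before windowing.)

Output[0,0]: The receptive field on the zero-padded input at this output position is [0 4 3]. Elementwise product with the kernel and sum: 0·1 + 4·1 + 3·-1.

1 4 -3
-2 4 -3
-11 -3 14
-13 9 8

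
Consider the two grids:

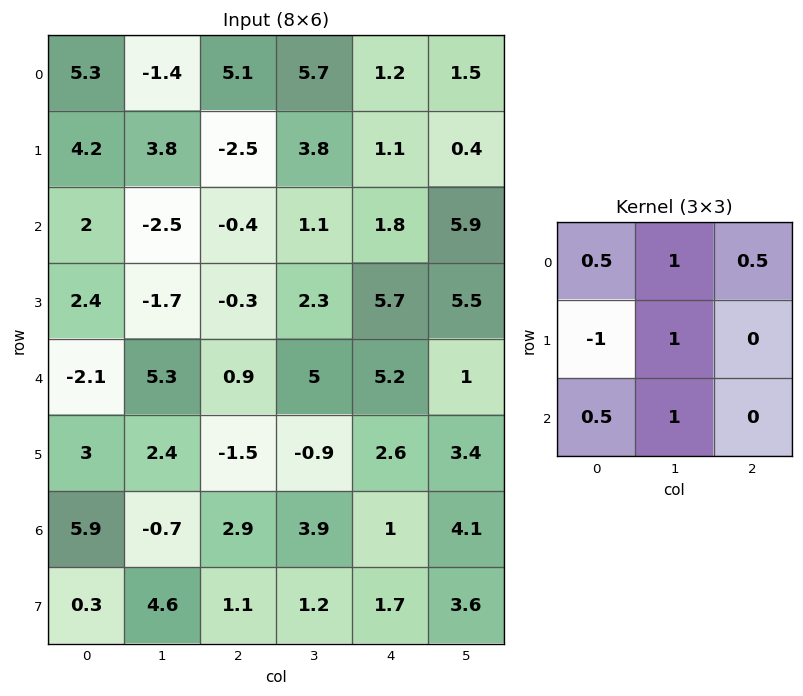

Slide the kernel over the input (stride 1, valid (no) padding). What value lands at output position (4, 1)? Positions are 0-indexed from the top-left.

The receptive field on the input at this output position is [5.3 0.9 5 / 2.4 -1.5 -0.9 / -0.7 2.9 3.9]. Elementwise product with the kernel and sum: 5.3·0.5 + 0.9·1 + 5·0.5 + 2.4·-1 + -1.5·1 + -0.7·0.5 + 2.9·1.

4.7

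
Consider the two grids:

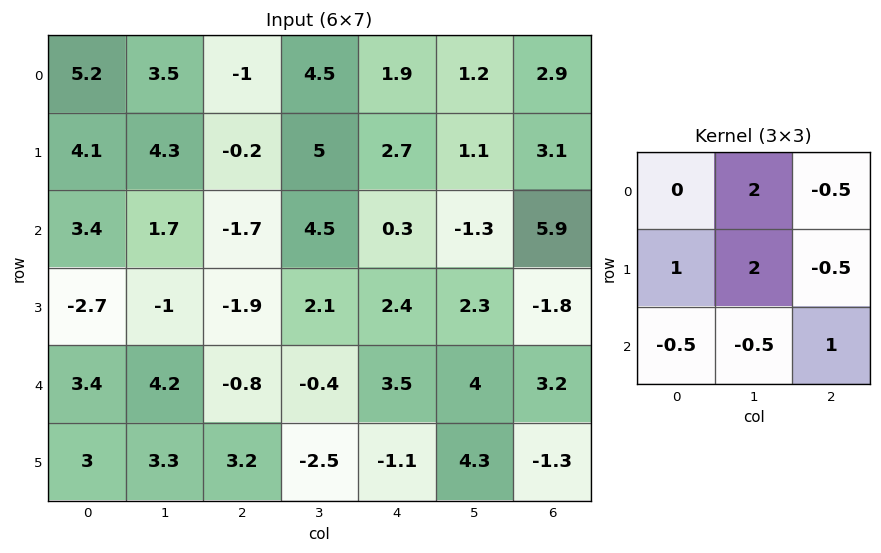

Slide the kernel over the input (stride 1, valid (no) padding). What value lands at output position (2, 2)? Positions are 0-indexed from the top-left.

14.05

The receptive field on the input at this output position is [-1.7 4.5 0.3 / -1.9 2.1 2.4 / -0.8 -0.4 3.5]. Elementwise product with the kernel and sum: 4.5·2 + 0.3·-0.5 + -1.9·1 + 2.1·2 + 2.4·-0.5 + -0.8·-0.5 + -0.4·-0.5 + 3.5·1.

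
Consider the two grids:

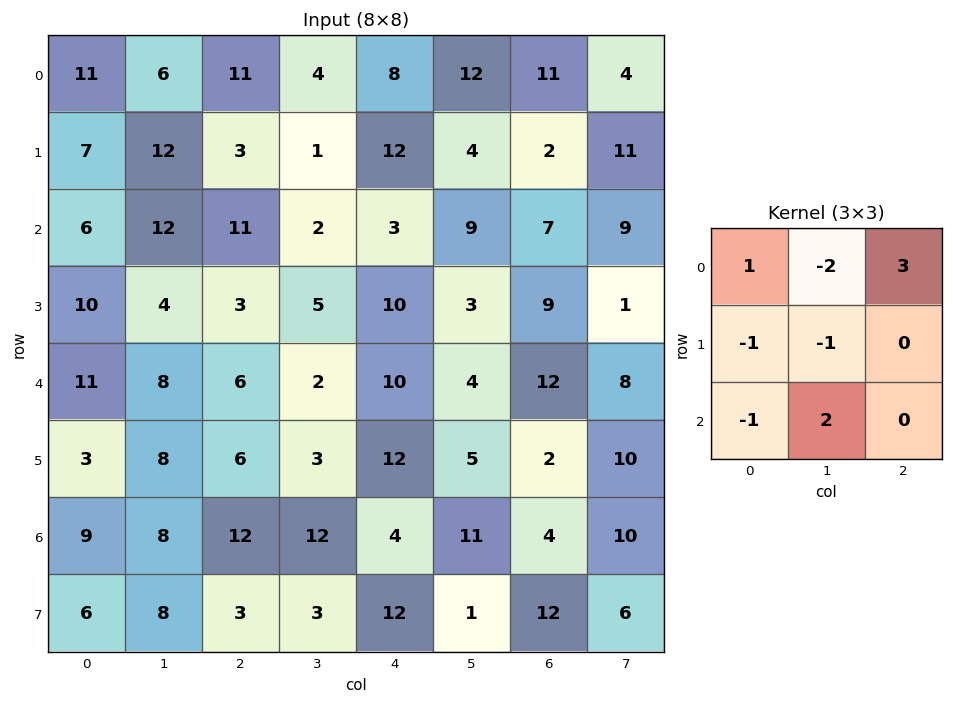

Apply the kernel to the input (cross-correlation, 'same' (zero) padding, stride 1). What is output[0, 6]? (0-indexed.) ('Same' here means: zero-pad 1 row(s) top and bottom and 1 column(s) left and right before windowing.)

The receptive field on the zero-padded input at this output position is [0 0 0 / 12 11 4 / 4 2 11]. Elementwise product with the kernel and sum: 0·1 + 0·-2 + 0·3 + 12·-1 + 11·-1 + 4·-1 + 2·2.

-23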